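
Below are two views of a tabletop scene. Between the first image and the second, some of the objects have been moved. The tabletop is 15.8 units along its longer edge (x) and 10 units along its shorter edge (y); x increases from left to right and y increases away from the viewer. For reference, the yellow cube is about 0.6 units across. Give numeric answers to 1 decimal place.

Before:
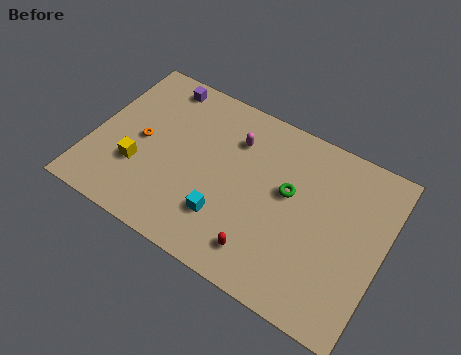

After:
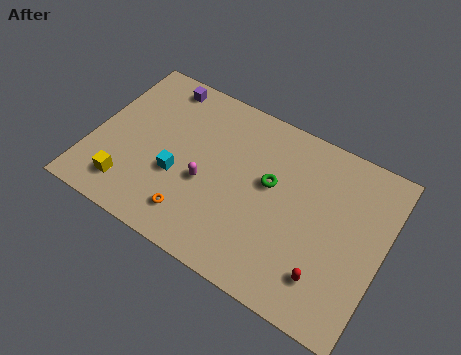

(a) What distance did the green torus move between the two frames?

1.0

The green torus moved from about (10.6, 5.8) to (9.6, 5.8), a distance of √(1.0² + 0.0²) ≈ 1.0.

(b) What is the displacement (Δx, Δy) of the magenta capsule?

(-1.1, -3.3)

The magenta capsule was at about (7.4, 7.4) and moved to about (6.3, 4.1).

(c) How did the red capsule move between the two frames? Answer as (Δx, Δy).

(3.4, 0.4)

The red capsule was at about (9.8, 1.8) and moved to about (13.2, 2.2).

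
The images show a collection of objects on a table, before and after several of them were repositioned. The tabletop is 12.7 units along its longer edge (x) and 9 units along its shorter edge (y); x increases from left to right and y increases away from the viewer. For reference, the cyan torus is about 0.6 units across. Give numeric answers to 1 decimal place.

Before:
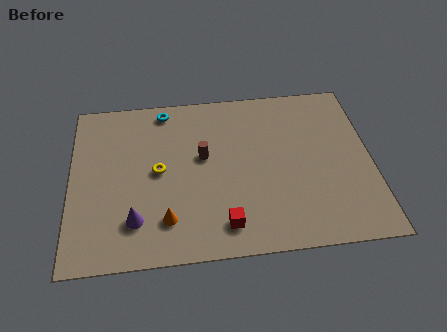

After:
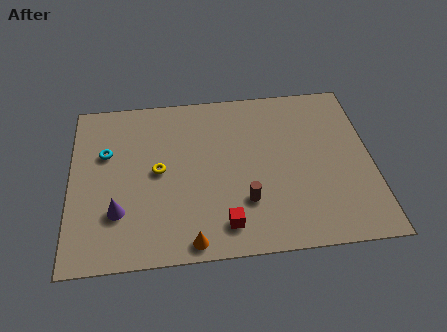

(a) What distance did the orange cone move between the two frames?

1.6

The orange cone moved from about (4.0, 2.0) to (5.0, 0.8), a distance of √(1.0² + 1.2²) ≈ 1.6.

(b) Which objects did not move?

the red cube and the yellow torus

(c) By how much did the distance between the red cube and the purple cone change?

+0.8

The distance was about 3.7 in the first image and 4.5 in the second, so they moved 0.8 units further apart.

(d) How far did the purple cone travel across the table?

0.9

The purple cone was near (2.7, 2.1) before and (2.0, 2.6) after, so it travelled √(0.7² + 0.5²) ≈ 0.9 units.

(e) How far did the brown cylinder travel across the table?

3.1

The brown cylinder moved from about (5.6, 5.2) to (7.3, 2.6), a distance of √(1.7² + 2.6²) ≈ 3.1.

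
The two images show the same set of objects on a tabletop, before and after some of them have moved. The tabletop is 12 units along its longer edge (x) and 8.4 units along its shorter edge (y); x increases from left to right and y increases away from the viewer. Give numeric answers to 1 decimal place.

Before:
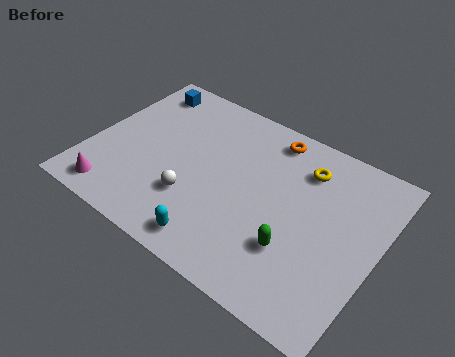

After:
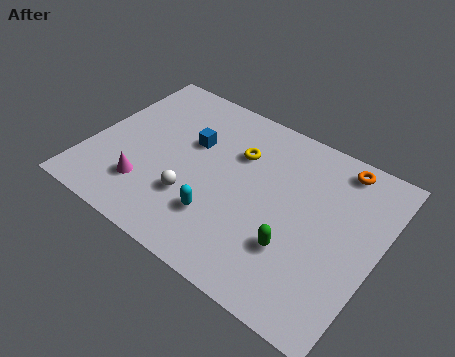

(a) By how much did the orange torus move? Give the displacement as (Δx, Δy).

(2.9, 0.1)

The orange torus was at about (7.0, 7.3) and moved to about (9.9, 7.4).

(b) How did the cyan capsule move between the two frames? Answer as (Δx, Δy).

(-0.1, 1.2)

The cyan capsule was at about (5.9, 1.1) and moved to about (5.8, 2.3).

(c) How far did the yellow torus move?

2.8

The yellow torus was near (8.6, 6.5) before and (5.9, 5.8) after, so it travelled √(2.7² + 0.7²) ≈ 2.8 units.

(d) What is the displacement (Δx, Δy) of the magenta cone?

(1.2, 1.0)

From the two frames, the magenta cone sits at roughly (1.5, 1.1) before and (2.7, 2.1) after.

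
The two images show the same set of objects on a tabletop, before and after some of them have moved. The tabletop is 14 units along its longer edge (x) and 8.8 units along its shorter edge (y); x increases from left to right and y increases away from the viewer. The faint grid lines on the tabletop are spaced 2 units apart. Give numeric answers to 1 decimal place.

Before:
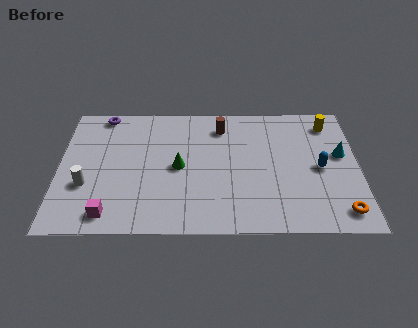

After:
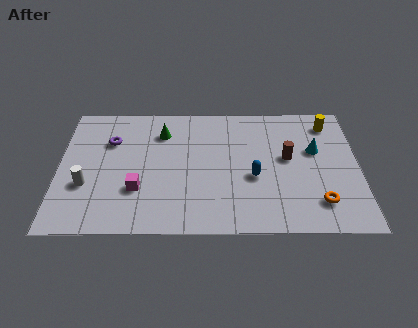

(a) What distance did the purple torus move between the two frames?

1.9

From (2.0, 8.0) to (2.4, 6.1), the purple torus covered √(0.4² + 1.9²) ≈ 1.9 units.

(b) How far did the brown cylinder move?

3.8

The brown cylinder was near (7.6, 7.1) before and (10.7, 4.9) after, so it travelled √(3.1² + 2.2²) ≈ 3.8 units.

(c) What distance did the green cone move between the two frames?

2.5

The green cone was near (5.6, 4.3) before and (4.8, 6.7) after, so it travelled √(0.8² + 2.4²) ≈ 2.5 units.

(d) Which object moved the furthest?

the brown cylinder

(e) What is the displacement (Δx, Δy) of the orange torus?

(-1.0, 0.6)

From the two frames, the orange torus sits at roughly (13.1, 1.3) before and (12.1, 1.9) after.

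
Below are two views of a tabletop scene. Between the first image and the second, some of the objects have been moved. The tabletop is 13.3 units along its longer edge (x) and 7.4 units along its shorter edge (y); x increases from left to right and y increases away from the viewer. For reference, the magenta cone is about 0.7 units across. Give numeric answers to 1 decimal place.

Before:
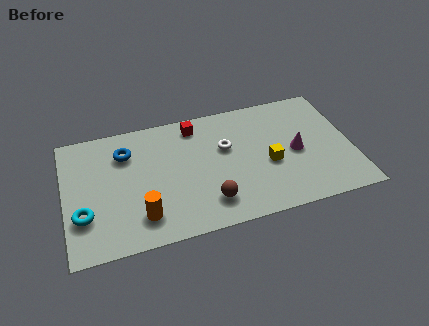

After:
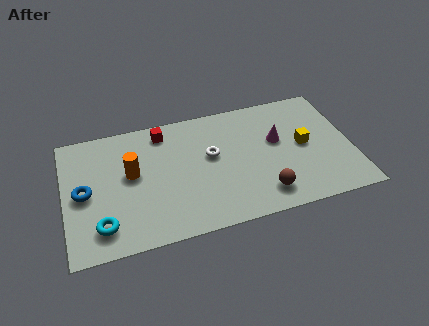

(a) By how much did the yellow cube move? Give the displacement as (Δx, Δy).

(1.7, 0.7)

The yellow cube started near (9.4, 3.1) and ended near (11.1, 3.8).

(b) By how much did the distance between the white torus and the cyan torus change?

-1.2

Before: roughly 7.1 units apart; after: 5.9. That's 1.2 units closer together.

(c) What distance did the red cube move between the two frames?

1.5

From (6.2, 6.3) to (4.7, 6.3), the red cube covered √(1.5² + 0.0²) ≈ 1.5 units.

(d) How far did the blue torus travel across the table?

2.8

The blue torus moved from about (2.9, 5.5) to (0.9, 3.6), a distance of √(2.0² + 1.9²) ≈ 2.8.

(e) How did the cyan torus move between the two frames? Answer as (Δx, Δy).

(0.8, -0.8)

The cyan torus started near (0.8, 2.3) and ended near (1.6, 1.5).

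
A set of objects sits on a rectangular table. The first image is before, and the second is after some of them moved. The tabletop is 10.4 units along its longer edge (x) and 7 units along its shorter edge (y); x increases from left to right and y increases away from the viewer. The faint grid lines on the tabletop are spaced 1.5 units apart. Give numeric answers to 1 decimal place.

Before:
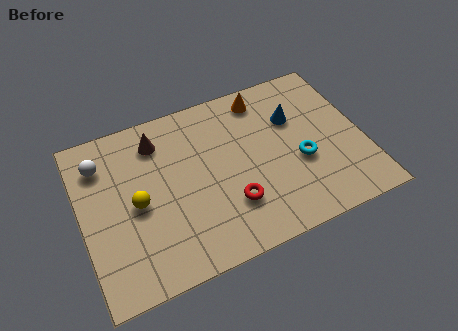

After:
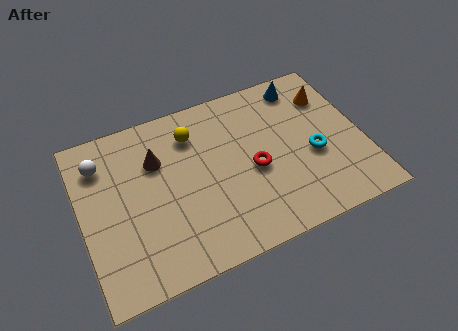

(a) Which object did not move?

the white sphere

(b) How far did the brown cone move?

0.8

The brown cone was near (3.0, 5.6) before and (2.9, 4.8) after, so it travelled √(0.1² + 0.8²) ≈ 0.8 units.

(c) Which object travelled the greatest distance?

the yellow sphere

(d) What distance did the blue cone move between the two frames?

1.4

The blue cone moved from about (8.0, 4.7) to (8.5, 6.0), a distance of √(0.5² + 1.3²) ≈ 1.4.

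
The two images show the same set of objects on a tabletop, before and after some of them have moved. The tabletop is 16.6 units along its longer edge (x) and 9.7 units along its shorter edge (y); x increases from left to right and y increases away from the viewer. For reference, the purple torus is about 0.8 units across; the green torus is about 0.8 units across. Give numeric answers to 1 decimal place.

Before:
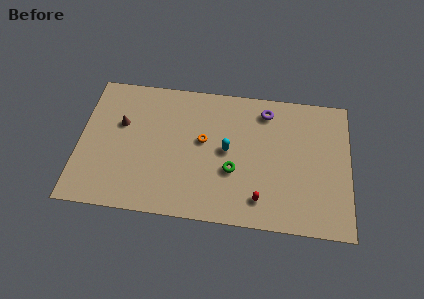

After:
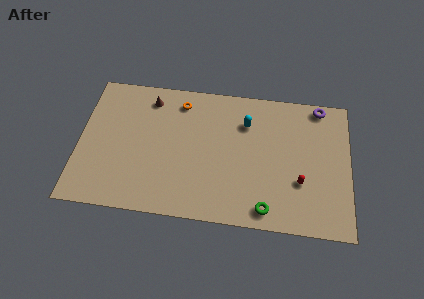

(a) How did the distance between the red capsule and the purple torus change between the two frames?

-0.7

Before: roughly 6.3 units apart; after: 5.6. That's 0.7 units closer together.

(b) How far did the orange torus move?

3.0

The orange torus was near (7.6, 5.5) before and (6.1, 8.1) after, so it travelled √(1.5² + 2.6²) ≈ 3.0 units.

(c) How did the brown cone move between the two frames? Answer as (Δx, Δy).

(1.7, 2.0)

From the two frames, the brown cone sits at roughly (2.5, 6.1) before and (4.2, 8.1) after.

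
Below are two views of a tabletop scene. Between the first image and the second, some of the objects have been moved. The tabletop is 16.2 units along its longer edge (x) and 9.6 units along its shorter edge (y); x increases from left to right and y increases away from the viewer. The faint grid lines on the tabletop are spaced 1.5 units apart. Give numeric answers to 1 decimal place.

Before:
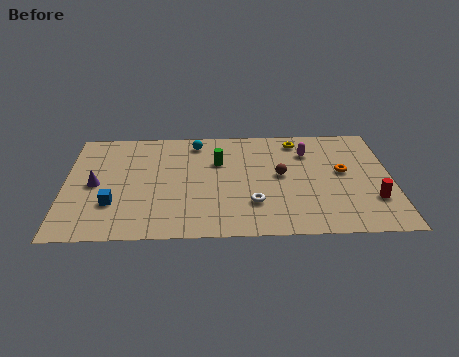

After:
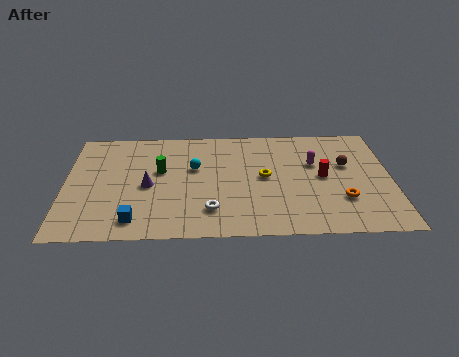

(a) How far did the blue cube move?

1.8

The blue cube was near (2.4, 2.9) before and (3.5, 1.5) after, so it travelled √(1.1² + 1.4²) ≈ 1.8 units.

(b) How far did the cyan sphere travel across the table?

2.3

The cyan sphere moved from about (6.5, 8.2) to (6.4, 5.9), a distance of √(0.1² + 2.3²) ≈ 2.3.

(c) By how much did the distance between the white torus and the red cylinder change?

+0.3

They were about 5.9 units apart before and 6.2 after — 0.3 units further apart.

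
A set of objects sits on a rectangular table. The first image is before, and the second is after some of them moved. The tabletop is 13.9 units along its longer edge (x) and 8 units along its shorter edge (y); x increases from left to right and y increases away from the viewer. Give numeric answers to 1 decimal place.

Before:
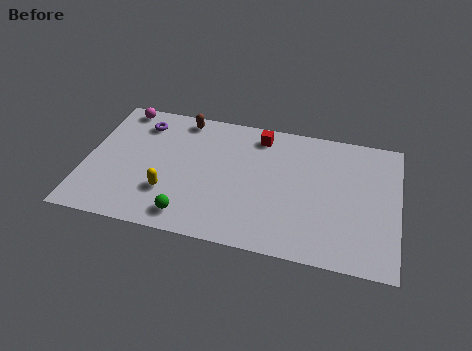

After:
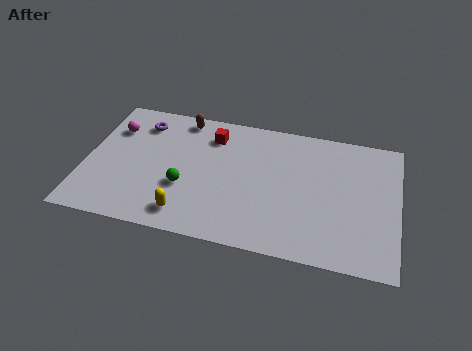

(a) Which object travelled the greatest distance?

the red cube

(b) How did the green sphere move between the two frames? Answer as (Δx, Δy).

(-0.3, 1.7)

From the two frames, the green sphere sits at roughly (4.8, 1.2) before and (4.5, 2.9) after.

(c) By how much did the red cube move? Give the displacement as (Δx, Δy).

(-2.1, -0.5)

The red cube was at about (7.6, 6.8) and moved to about (5.5, 6.3).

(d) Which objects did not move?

the purple torus and the brown capsule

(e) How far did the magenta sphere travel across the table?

1.4

From (1.3, 7.2) to (1.1, 5.8), the magenta sphere covered √(0.2² + 1.4²) ≈ 1.4 units.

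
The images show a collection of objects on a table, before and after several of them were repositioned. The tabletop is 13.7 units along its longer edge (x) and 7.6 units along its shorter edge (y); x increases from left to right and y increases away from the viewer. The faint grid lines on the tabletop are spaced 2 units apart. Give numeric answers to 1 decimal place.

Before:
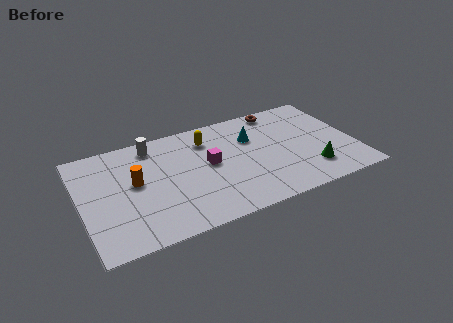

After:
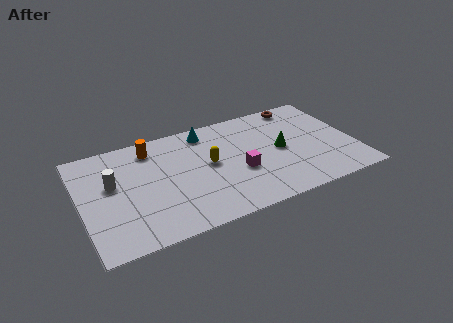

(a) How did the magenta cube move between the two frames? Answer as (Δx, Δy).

(1.4, -1.1)

The magenta cube was at about (6.4, 4.1) and moved to about (7.8, 3.0).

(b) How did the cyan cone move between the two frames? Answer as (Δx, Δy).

(-2.2, 1.3)

From the two frames, the cyan cone sits at roughly (8.7, 5.2) before and (6.5, 6.5) after.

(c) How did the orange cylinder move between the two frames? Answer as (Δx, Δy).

(1.0, 2.1)

The orange cylinder started near (2.7, 4.2) and ended near (3.7, 6.3).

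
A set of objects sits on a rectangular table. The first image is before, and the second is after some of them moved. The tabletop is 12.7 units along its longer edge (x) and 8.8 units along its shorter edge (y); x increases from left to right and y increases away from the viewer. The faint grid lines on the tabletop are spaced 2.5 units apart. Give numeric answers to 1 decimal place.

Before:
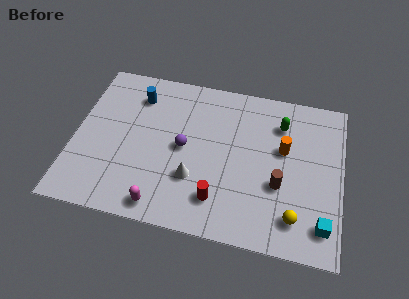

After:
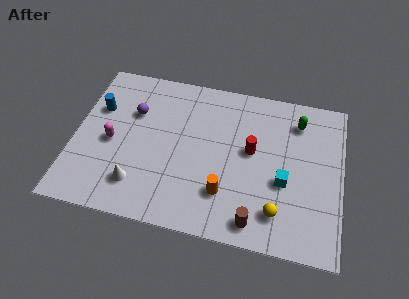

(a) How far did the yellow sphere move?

0.8

From (10.6, 1.7) to (9.8, 1.8), the yellow sphere covered √(0.8² + 0.1²) ≈ 0.8 units.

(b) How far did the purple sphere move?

2.9

The purple sphere moved from about (5.2, 4.4) to (2.7, 5.9), a distance of √(2.5² + 1.5²) ≈ 2.9.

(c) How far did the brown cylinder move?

2.4

From (9.8, 3.3) to (8.8, 1.1), the brown cylinder covered √(1.0² + 2.2²) ≈ 2.4 units.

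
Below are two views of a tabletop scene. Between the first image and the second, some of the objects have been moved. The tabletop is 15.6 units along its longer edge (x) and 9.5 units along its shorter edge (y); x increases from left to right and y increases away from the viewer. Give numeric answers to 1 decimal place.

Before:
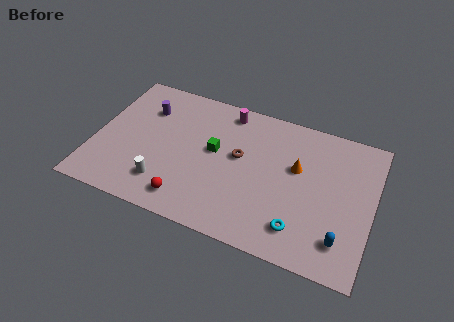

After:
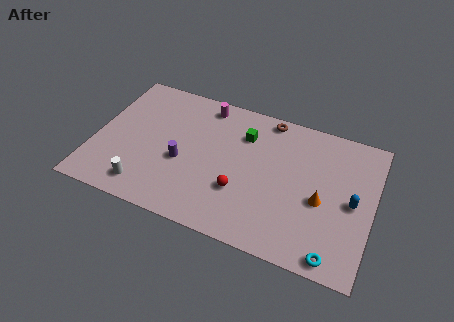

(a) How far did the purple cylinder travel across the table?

3.8

From (2.6, 6.9) to (5.0, 3.9), the purple cylinder covered √(2.4² + 3.0²) ≈ 3.8 units.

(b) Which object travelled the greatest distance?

the purple cylinder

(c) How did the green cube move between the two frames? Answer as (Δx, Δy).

(1.5, 1.7)

From the two frames, the green cube sits at roughly (6.7, 5.3) before and (8.2, 7.0) after.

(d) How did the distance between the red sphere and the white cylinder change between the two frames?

+3.9

They were about 1.5 units apart before and 5.4 after — 3.9 units further apart.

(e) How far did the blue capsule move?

2.6

The blue capsule was near (14.1, 2.0) before and (14.5, 4.6) after, so it travelled √(0.4² + 2.6²) ≈ 2.6 units.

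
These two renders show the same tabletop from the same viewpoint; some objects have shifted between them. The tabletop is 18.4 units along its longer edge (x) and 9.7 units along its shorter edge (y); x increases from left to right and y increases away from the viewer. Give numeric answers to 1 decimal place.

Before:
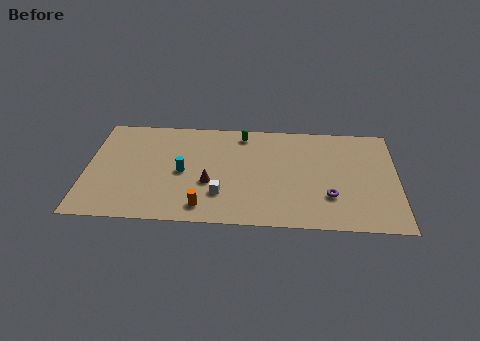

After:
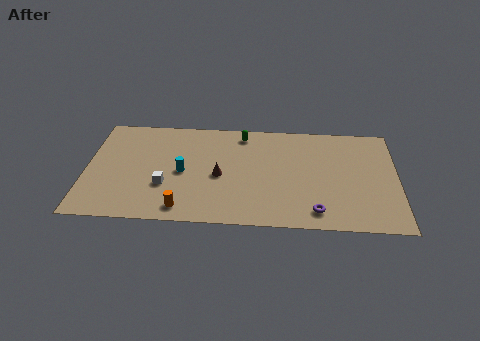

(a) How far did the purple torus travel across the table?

1.6

The purple torus was near (14.4, 2.9) before and (13.6, 1.5) after, so it travelled √(0.8² + 1.4²) ≈ 1.6 units.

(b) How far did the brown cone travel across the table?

0.9

From (7.3, 3.7) to (7.9, 4.4), the brown cone covered √(0.6² + 0.7²) ≈ 0.9 units.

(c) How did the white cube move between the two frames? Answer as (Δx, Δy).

(-3.3, 0.6)

From the two frames, the white cube sits at roughly (8.0, 2.7) before and (4.7, 3.3) after.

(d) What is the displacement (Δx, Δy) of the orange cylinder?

(-1.2, -0.2)

The orange cylinder was at about (7.0, 1.5) and moved to about (5.8, 1.3).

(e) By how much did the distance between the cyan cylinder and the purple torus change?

-0.4

The distance was about 8.9 in the first image and 8.5 in the second, so they moved 0.4 units closer together.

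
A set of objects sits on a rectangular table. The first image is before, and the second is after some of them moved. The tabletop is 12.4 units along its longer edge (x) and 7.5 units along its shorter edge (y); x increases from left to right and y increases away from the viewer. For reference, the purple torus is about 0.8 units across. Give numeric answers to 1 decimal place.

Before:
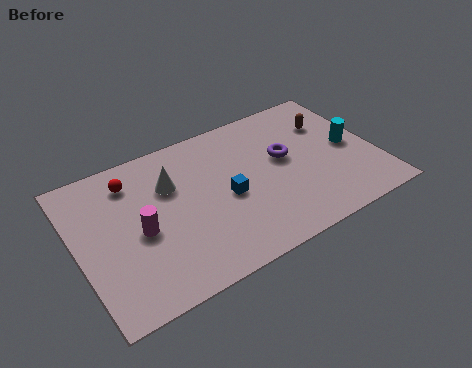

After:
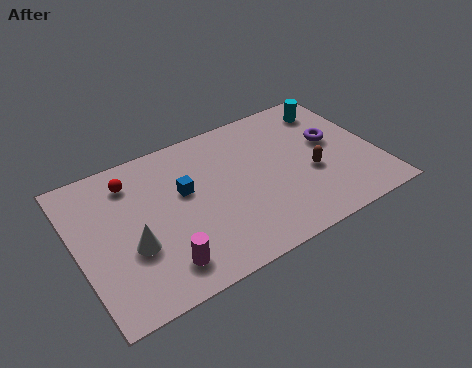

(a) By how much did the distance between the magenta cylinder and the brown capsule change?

-1.8

The distance was about 8.5 in the first image and 6.7 in the second, so they moved 1.8 units closer together.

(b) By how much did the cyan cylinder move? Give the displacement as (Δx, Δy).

(-0.4, 2.4)

The cyan cylinder started near (11.4, 3.7) and ended near (11.0, 6.1).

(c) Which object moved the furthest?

the white cone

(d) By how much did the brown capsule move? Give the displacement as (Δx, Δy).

(-1.2, -2.3)

The brown capsule started near (10.8, 5.3) and ended near (9.6, 3.0).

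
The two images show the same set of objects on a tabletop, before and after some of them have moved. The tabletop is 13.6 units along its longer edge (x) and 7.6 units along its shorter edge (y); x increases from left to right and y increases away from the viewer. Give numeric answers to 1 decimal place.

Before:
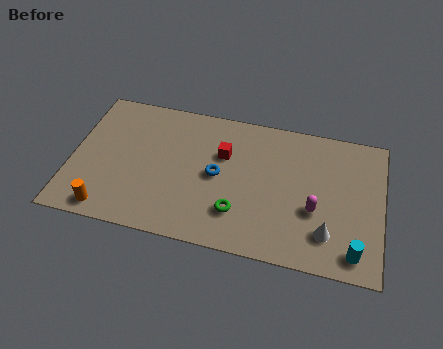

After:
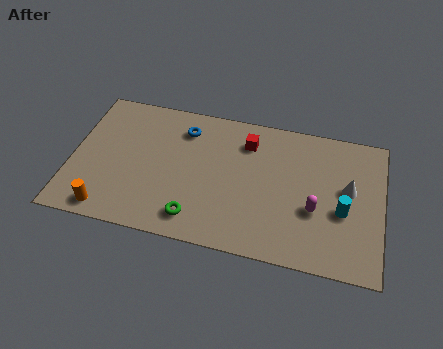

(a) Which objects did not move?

the orange cylinder and the magenta capsule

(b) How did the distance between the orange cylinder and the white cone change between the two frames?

+1.3

They were about 9.5 units apart before and 10.8 after — 1.3 units further apart.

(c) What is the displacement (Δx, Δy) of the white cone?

(0.8, 2.5)

The white cone started near (11.3, 1.8) and ended near (12.1, 4.3).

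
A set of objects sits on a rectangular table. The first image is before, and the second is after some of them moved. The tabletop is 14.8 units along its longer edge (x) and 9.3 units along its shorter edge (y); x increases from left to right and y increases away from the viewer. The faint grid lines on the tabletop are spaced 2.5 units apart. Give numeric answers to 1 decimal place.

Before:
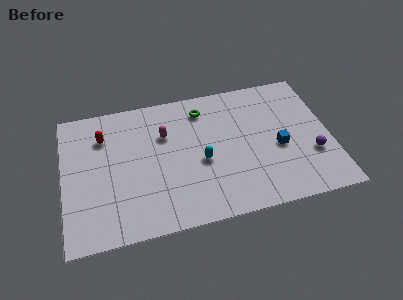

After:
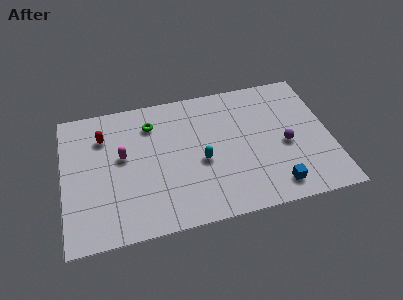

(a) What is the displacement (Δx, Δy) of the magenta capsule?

(-2.4, -1.0)

The magenta capsule was at about (5.7, 6.3) and moved to about (3.3, 5.3).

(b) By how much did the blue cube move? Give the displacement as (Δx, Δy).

(-0.4, -2.6)

The blue cube was at about (11.9, 4.0) and moved to about (11.5, 1.4).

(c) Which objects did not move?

the red capsule and the cyan capsule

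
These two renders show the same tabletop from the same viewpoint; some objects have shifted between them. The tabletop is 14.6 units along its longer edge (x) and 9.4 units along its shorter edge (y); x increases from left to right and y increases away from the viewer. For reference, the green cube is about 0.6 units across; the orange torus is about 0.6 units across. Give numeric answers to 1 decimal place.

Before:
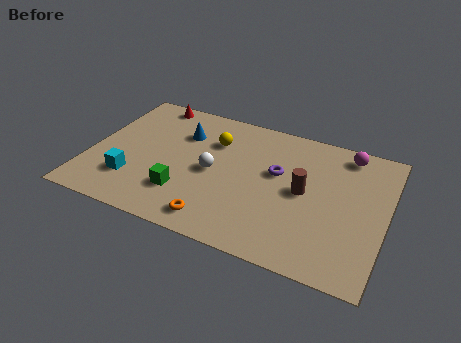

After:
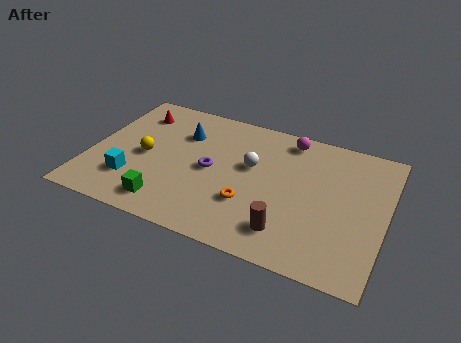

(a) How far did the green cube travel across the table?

1.2

From (4.9, 2.5) to (4.2, 1.5), the green cube covered √(0.7² + 1.0²) ≈ 1.2 units.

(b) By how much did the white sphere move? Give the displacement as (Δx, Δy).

(1.8, 1.1)

The white sphere started near (6.1, 4.5) and ended near (7.9, 5.6).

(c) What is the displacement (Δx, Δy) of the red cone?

(-0.6, -1.1)

The red cone was at about (2.4, 8.5) and moved to about (1.8, 7.4).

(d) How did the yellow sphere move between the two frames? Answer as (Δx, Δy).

(-3.2, -2.3)

The yellow sphere was at about (5.9, 6.7) and moved to about (2.7, 4.4).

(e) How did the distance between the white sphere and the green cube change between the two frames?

+3.2

Before: roughly 2.3 units apart; after: 5.5. That's 3.2 units further apart.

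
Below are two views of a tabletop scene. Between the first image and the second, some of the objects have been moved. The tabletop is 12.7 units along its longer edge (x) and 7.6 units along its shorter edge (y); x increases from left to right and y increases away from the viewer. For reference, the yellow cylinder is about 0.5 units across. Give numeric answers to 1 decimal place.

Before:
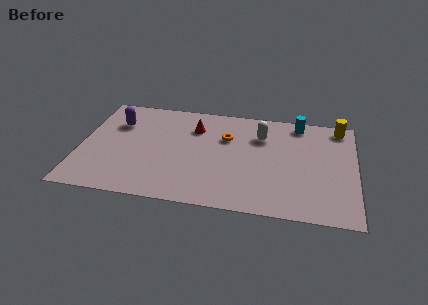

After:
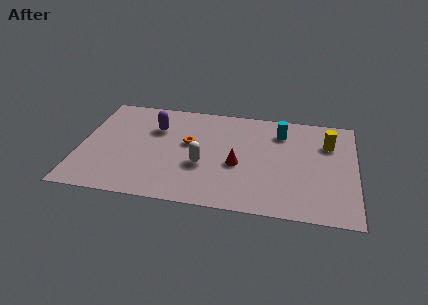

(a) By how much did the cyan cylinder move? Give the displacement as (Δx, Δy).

(-0.8, -0.8)

From the two frames, the cyan cylinder sits at roughly (10.0, 6.7) before and (9.2, 5.9) after.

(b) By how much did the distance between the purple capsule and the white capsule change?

-3.4

The distance was about 6.7 in the first image and 3.3 in the second, so they moved 3.4 units closer together.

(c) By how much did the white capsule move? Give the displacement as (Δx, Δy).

(-2.6, -2.6)

The white capsule started near (8.3, 5.5) and ended near (5.7, 2.9).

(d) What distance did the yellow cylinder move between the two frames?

1.4

The yellow cylinder was near (11.9, 6.7) before and (11.4, 5.4) after, so it travelled √(0.5² + 1.3²) ≈ 1.4 units.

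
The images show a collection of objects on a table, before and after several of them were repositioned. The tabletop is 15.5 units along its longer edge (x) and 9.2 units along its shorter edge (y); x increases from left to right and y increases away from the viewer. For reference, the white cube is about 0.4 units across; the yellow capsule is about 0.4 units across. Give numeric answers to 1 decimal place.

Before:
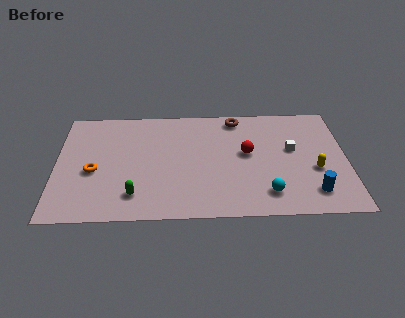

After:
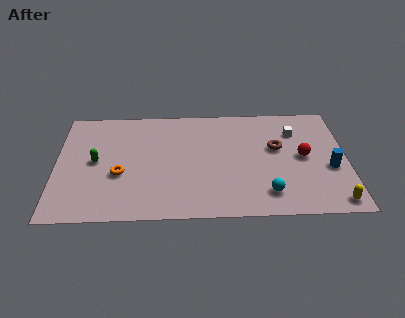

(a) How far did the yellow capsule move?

2.8

The yellow capsule was near (13.8, 3.6) before and (14.7, 1.0) after, so it travelled √(0.9² + 2.6²) ≈ 2.8 units.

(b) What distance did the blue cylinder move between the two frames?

2.1

The blue cylinder moved from about (13.6, 1.8) to (14.6, 3.7), a distance of √(1.0² + 1.9²) ≈ 2.1.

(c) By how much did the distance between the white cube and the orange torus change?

-0.8

The distance was about 10.7 in the first image and 9.9 in the second, so they moved 0.8 units closer together.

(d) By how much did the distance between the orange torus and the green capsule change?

-1.3

Before: roughly 3.0 units apart; after: 1.7. That's 1.3 units closer together.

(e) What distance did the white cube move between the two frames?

1.5

The white cube moved from about (12.6, 5.3) to (12.8, 6.8), a distance of √(0.2² + 1.5²) ≈ 1.5.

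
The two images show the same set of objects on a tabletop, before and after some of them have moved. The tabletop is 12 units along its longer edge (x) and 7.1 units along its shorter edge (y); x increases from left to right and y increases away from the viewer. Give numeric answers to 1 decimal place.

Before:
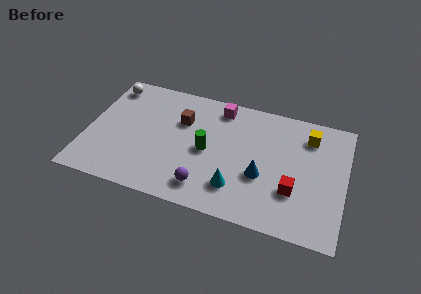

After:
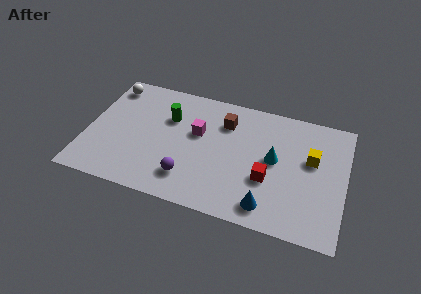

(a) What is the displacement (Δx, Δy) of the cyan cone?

(1.6, 2.1)

The cyan cone started near (7.1, 1.7) and ended near (8.7, 3.8).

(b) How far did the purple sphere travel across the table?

0.9

The purple sphere moved from about (5.7, 1.3) to (4.9, 1.6), a distance of √(0.8² + 0.3²) ≈ 0.9.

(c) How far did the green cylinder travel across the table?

2.4

From (5.6, 3.4) to (3.7, 4.8), the green cylinder covered √(1.9² + 1.4²) ≈ 2.4 units.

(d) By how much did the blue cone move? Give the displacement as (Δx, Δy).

(0.4, -1.6)

The blue cone started near (8.2, 2.7) and ended near (8.6, 1.1).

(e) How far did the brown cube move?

2.1

The brown cube moved from about (4.3, 4.8) to (6.3, 5.3), a distance of √(2.0² + 0.5²) ≈ 2.1.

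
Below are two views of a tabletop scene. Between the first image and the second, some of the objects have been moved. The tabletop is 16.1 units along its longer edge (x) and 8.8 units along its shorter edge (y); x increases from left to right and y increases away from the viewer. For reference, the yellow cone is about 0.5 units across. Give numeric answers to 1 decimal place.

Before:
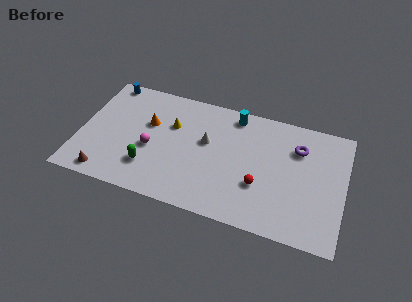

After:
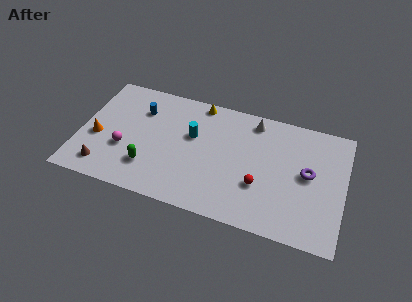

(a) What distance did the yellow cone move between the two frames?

2.7

From (5.5, 5.8) to (7.0, 8.0), the yellow cone covered √(1.5² + 2.2²) ≈ 2.7 units.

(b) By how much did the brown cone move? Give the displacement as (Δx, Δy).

(-0.2, 0.5)

The brown cone started near (1.9, 1.0) and ended near (1.7, 1.5).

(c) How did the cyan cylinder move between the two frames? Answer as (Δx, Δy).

(-2.4, -2.3)

The cyan cylinder started near (9.2, 7.7) and ended near (6.8, 5.4).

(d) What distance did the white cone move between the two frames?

3.6

The white cone moved from about (7.7, 5.2) to (10.4, 7.6), a distance of √(2.7² + 2.4²) ≈ 3.6.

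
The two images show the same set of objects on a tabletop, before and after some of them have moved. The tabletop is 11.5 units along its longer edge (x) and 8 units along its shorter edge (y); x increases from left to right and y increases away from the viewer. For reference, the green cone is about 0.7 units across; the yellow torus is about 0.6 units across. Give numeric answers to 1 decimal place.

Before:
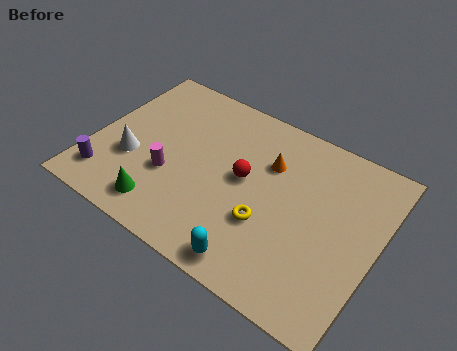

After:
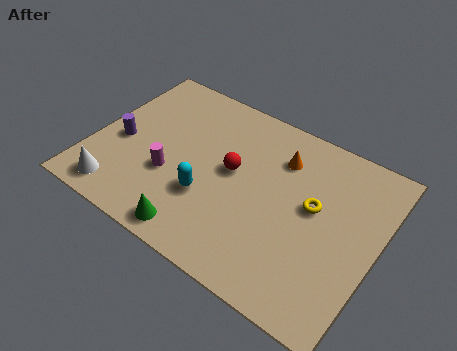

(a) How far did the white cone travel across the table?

1.8

The white cone was near (1.7, 2.9) before and (1.5, 1.1) after, so it travelled √(0.2² + 1.8²) ≈ 1.8 units.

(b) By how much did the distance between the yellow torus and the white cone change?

+2.5

The distance was about 5.6 in the first image and 8.1 in the second, so they moved 2.5 units further apart.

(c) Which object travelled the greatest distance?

the cyan capsule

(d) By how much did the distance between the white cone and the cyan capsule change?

-2.1

The distance was about 5.9 in the first image and 3.8 in the second, so they moved 2.1 units closer together.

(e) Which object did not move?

the magenta cylinder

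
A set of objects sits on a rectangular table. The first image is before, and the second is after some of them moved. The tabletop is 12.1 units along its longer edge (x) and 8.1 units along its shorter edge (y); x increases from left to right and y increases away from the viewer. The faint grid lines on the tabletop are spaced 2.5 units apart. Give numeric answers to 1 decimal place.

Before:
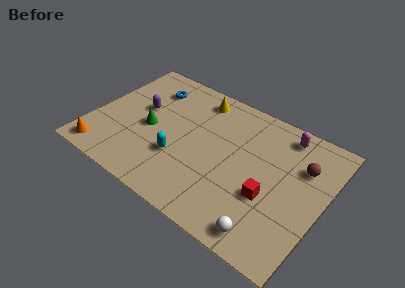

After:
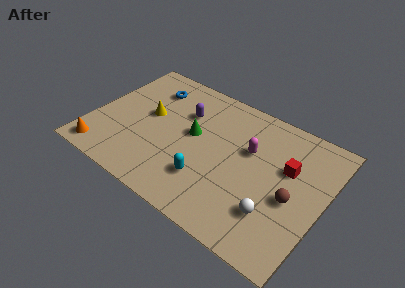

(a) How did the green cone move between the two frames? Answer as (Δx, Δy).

(2.2, 0.8)

The green cone was at about (3.0, 3.7) and moved to about (5.2, 4.5).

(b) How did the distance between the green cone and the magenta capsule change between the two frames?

-4.4

Before: roughly 7.4 units apart; after: 3.0. That's 4.4 units closer together.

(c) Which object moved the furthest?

the yellow cone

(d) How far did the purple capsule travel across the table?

2.4

The purple capsule moved from about (2.3, 4.7) to (4.5, 5.6), a distance of √(2.2² + 0.9²) ≈ 2.4.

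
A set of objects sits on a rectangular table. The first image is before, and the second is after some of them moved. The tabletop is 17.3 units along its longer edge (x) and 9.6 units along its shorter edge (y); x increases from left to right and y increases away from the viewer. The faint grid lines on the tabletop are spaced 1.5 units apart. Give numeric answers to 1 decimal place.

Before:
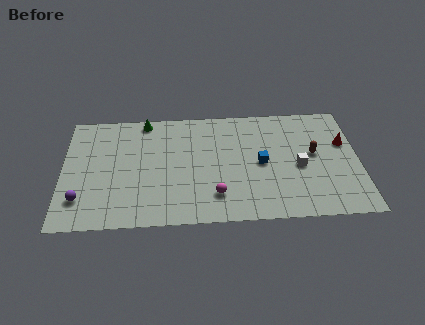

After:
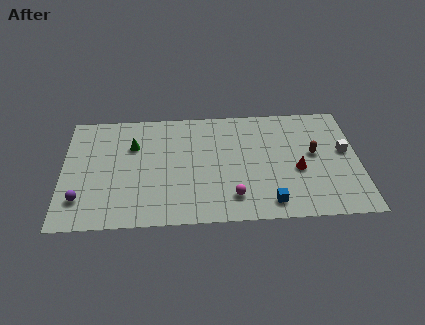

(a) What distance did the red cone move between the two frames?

3.5

The red cone moved from about (16.5, 6.1) to (13.7, 4.0), a distance of √(2.8² + 2.1²) ≈ 3.5.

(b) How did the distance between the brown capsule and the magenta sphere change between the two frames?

-0.8

They were about 6.6 units apart before and 5.8 after — 0.8 units closer together.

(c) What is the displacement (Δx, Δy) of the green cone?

(-0.7, -2.1)

From the two frames, the green cone sits at roughly (4.8, 8.7) before and (4.1, 6.6) after.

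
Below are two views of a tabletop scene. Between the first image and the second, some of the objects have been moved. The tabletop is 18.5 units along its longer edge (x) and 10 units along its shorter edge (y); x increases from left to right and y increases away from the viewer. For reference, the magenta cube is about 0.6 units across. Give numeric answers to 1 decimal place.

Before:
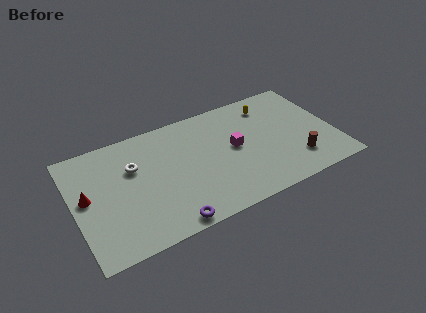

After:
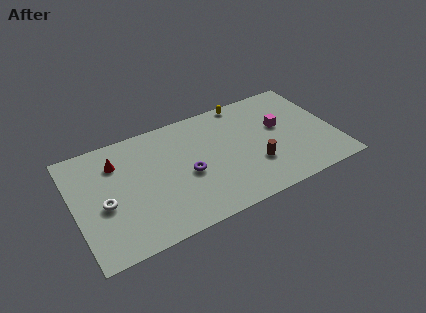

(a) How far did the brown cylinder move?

3.0

The brown cylinder was near (15.5, 2.4) before and (12.6, 3.2) after, so it travelled √(2.9² + 0.8²) ≈ 3.0 units.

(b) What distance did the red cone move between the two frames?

3.1

The red cone moved from about (0.9, 5.4) to (3.2, 7.5), a distance of √(2.3² + 2.1²) ≈ 3.1.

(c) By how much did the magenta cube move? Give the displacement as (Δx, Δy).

(3.4, 0.6)

The magenta cube was at about (11.4, 5.3) and moved to about (14.8, 5.9).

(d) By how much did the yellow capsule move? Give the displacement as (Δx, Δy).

(-1.7, 1.1)

The yellow capsule was at about (14.3, 8.1) and moved to about (12.6, 9.2).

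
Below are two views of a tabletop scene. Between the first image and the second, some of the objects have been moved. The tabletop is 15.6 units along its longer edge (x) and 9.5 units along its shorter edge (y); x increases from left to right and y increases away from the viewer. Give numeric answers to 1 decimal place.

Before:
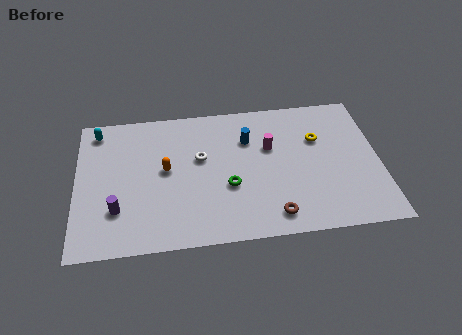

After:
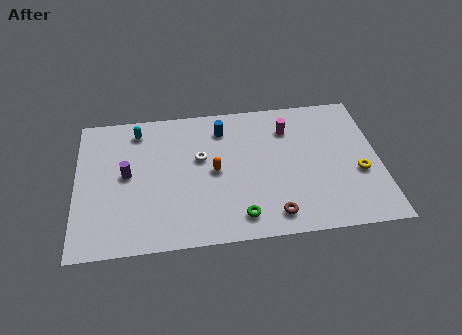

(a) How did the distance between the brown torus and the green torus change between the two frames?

-1.4

They were about 3.1 units apart before and 1.7 after — 1.4 units closer together.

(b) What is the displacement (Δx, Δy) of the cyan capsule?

(2.1, -0.2)

The cyan capsule started near (1.1, 8.2) and ended near (3.2, 8.0).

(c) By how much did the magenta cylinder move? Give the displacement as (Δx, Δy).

(1.0, 1.2)

The magenta cylinder was at about (10.0, 6.0) and moved to about (11.0, 7.2).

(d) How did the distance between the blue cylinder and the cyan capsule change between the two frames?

-3.5

They were about 7.9 units apart before and 4.4 after — 3.5 units closer together.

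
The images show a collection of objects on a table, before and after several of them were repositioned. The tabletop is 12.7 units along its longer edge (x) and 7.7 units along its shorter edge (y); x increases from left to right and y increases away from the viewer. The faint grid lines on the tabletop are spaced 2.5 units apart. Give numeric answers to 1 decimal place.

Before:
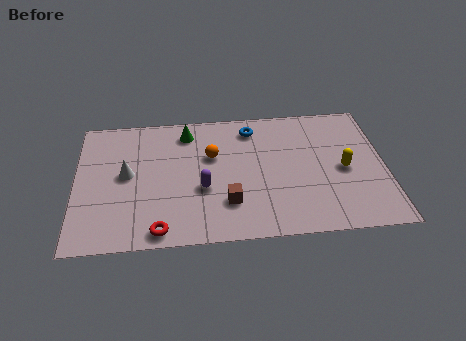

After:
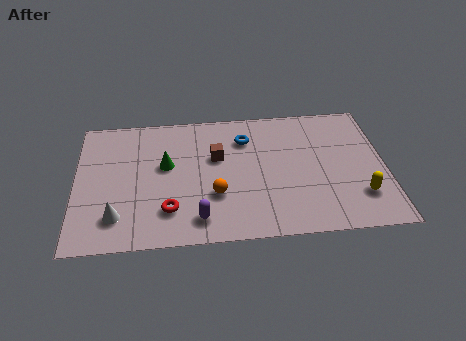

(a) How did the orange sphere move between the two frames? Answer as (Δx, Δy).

(0.1, -2.3)

The orange sphere started near (5.6, 4.9) and ended near (5.7, 2.6).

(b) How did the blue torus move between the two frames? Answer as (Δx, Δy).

(-0.3, -0.6)

The blue torus was at about (7.3, 6.4) and moved to about (7.0, 5.8).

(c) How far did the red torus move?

1.2

From (3.4, 0.8) to (3.8, 1.9), the red torus covered √(0.4² + 1.1²) ≈ 1.2 units.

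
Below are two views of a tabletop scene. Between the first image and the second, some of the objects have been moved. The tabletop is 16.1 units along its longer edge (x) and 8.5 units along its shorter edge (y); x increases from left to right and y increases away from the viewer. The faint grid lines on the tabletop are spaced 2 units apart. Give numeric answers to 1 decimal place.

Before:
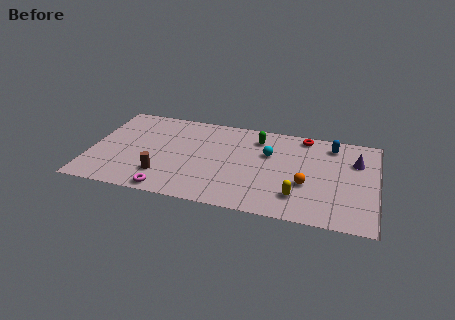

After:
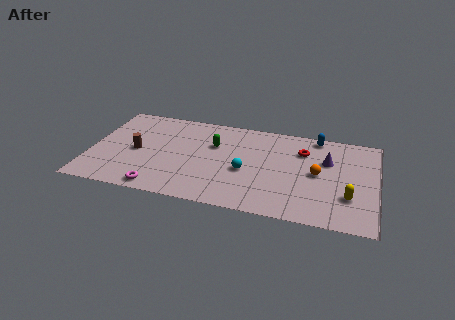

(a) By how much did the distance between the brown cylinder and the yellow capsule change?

+4.5

They were about 7.6 units apart before and 12.1 after — 4.5 units further apart.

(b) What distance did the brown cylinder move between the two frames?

2.5

The brown cylinder was near (4.2, 2.1) before and (2.6, 4.0) after, so it travelled √(1.6² + 1.9²) ≈ 2.5 units.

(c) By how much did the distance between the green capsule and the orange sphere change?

+1.4

They were about 4.6 units apart before and 6.0 after — 1.4 units further apart.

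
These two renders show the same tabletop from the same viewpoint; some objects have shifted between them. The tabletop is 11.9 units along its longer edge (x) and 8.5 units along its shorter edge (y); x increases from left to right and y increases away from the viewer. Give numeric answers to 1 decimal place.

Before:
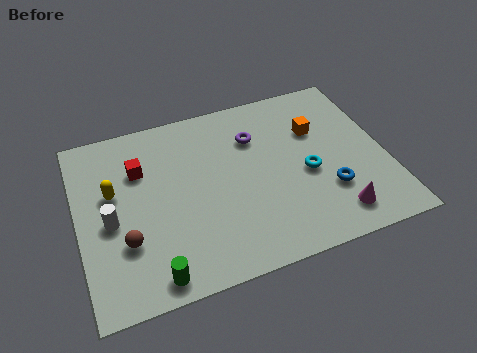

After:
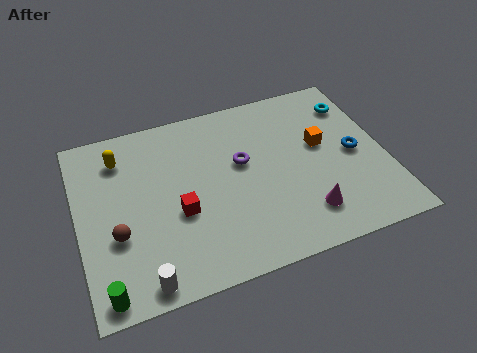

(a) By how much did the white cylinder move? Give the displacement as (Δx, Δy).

(1.0, -3.0)

From the two frames, the white cylinder sits at roughly (1.2, 3.8) before and (2.2, 0.8) after.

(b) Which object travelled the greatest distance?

the cyan torus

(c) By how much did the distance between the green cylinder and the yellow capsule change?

+1.6

The distance was about 4.4 in the first image and 6.0 in the second, so they moved 1.6 units further apart.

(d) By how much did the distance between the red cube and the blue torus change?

-0.8

They were about 7.7 units apart before and 6.9 after — 0.8 units closer together.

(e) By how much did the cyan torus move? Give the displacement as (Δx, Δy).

(2.2, 2.9)

The cyan torus was at about (8.8, 3.7) and moved to about (11.0, 6.6).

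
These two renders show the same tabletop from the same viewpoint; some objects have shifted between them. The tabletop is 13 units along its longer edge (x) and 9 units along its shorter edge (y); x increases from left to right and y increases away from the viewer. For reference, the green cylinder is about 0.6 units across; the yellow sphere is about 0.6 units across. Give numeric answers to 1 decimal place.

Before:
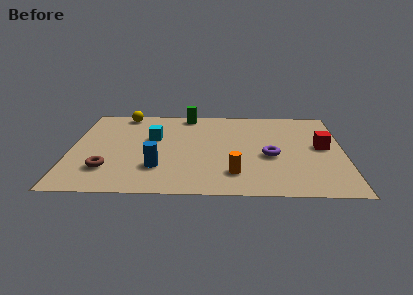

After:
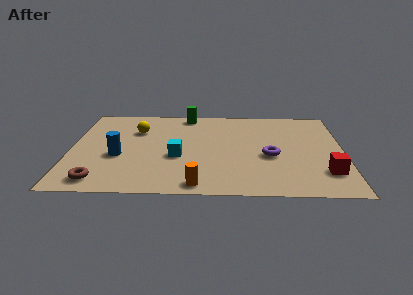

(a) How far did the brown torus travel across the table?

1.1

The brown torus was near (1.8, 2.3) before and (1.5, 1.2) after, so it travelled √(0.3² + 1.1²) ≈ 1.1 units.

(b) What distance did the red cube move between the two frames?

2.6

From (12.0, 4.8) to (12.1, 2.2), the red cube covered √(0.1² + 2.6²) ≈ 2.6 units.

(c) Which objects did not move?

the purple torus and the green cylinder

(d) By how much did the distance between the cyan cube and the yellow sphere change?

+0.4

The distance was about 3.0 in the first image and 3.4 in the second, so they moved 0.4 units further apart.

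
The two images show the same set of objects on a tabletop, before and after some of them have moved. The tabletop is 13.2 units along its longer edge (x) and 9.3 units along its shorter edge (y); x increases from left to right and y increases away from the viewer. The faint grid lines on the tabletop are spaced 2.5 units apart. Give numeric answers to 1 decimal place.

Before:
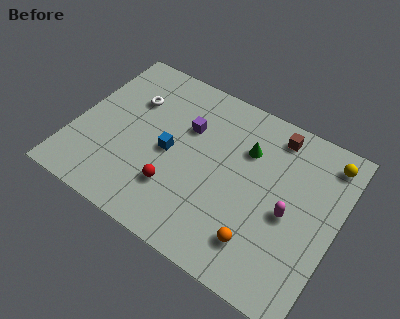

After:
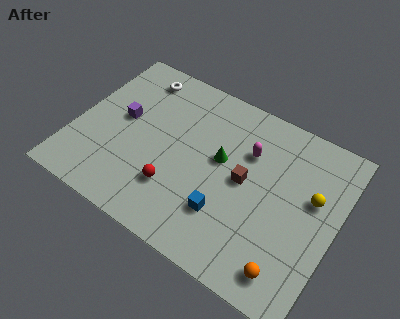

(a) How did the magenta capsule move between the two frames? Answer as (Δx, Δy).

(-2.4, 2.2)

From the two frames, the magenta capsule sits at roughly (10.9, 4.2) before and (8.5, 6.4) after.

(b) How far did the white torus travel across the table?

1.5

The white torus moved from about (2.5, 6.4) to (2.5, 7.9), a distance of √(0.0² + 1.5²) ≈ 1.5.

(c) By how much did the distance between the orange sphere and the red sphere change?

+1.7

Before: roughly 4.4 units apart; after: 6.1. That's 1.7 units further apart.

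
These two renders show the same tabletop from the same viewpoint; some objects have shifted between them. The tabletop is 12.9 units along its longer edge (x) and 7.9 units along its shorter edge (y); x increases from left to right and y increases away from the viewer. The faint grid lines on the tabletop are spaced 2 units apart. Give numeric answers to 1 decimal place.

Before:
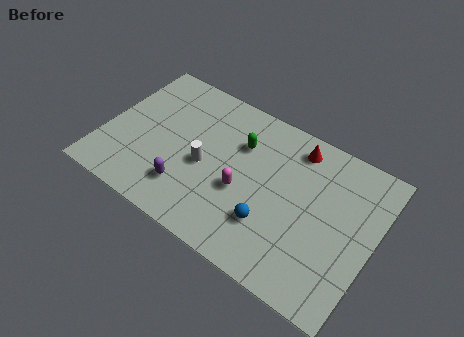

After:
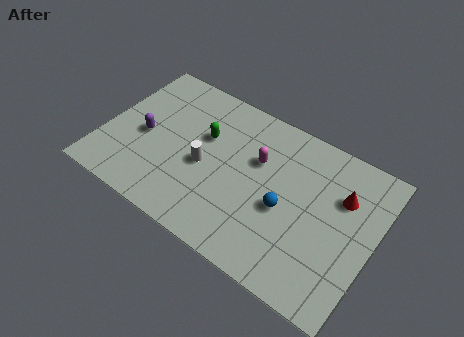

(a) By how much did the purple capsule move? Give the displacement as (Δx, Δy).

(-2.4, 1.7)

The purple capsule started near (4.3, 1.9) and ended near (1.9, 3.6).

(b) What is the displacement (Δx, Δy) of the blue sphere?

(0.5, 1.1)

From the two frames, the blue sphere sits at roughly (8.3, 2.3) before and (8.8, 3.4) after.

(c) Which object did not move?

the white cylinder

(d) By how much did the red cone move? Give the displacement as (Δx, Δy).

(2.4, -1.3)

The red cone was at about (8.8, 6.7) and moved to about (11.2, 5.4).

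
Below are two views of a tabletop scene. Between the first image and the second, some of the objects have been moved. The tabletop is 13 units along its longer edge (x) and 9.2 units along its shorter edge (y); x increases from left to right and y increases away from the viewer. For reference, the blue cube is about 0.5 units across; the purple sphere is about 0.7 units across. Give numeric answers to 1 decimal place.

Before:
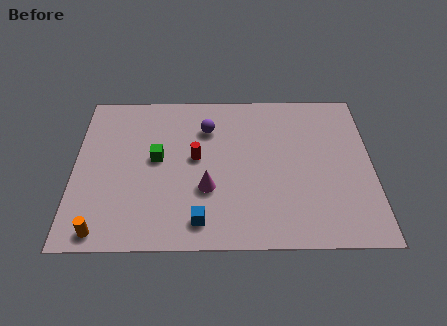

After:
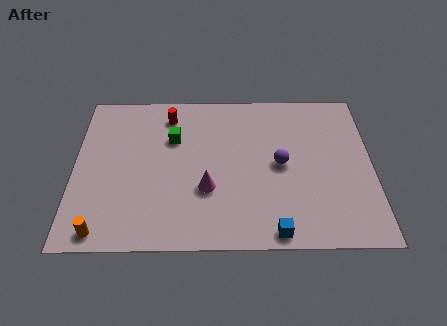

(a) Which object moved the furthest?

the purple sphere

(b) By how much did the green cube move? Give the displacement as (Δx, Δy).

(0.7, 1.2)

The green cube was at about (3.6, 5.0) and moved to about (4.3, 6.2).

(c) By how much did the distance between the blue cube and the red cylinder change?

+4.6

Before: roughly 3.6 units apart; after: 8.2. That's 4.6 units further apart.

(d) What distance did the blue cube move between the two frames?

3.3

The blue cube moved from about (5.5, 1.4) to (8.7, 0.8), a distance of √(3.2² + 0.6²) ≈ 3.3.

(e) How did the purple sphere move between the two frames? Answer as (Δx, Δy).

(3.2, -2.2)

The purple sphere started near (5.8, 6.8) and ended near (9.0, 4.6).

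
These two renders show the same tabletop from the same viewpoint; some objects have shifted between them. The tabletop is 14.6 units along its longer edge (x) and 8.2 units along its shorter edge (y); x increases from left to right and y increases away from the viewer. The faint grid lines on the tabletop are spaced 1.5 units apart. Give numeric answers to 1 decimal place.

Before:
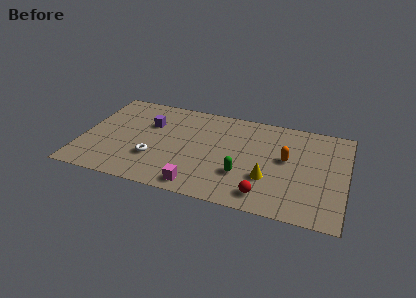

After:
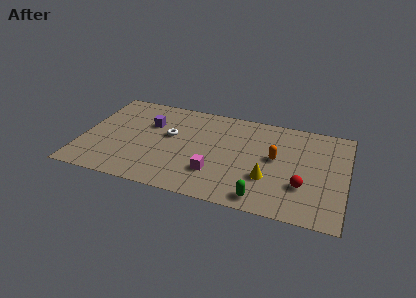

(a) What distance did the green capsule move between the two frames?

2.0

The green capsule was near (9.0, 2.6) before and (10.2, 1.0) after, so it travelled √(1.2² + 1.6²) ≈ 2.0 units.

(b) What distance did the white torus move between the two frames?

2.3

The white torus was near (4.1, 2.6) before and (4.8, 4.8) after, so it travelled √(0.7² + 2.2²) ≈ 2.3 units.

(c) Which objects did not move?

the yellow cone and the purple cube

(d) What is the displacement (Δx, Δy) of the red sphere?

(2.0, 1.3)

The red sphere was at about (10.3, 1.3) and moved to about (12.3, 2.6).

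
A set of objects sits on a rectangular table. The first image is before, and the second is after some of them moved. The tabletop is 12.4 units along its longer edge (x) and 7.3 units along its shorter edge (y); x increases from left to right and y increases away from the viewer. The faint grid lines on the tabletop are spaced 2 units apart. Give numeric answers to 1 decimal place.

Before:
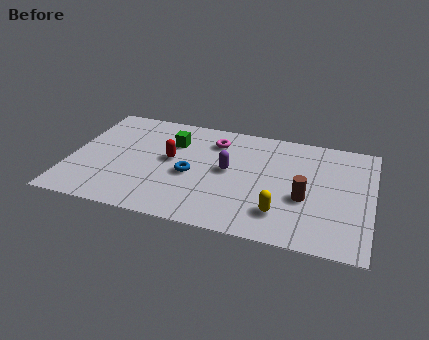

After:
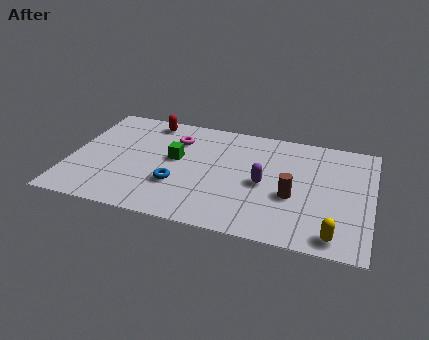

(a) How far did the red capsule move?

2.6

From (4.1, 4.0) to (3.0, 6.4), the red capsule covered √(1.1² + 2.4²) ≈ 2.6 units.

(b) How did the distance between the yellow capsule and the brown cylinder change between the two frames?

+1.2

The distance was about 1.5 in the first image and 2.7 in the second, so they moved 1.2 units further apart.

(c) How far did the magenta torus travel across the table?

1.6

The magenta torus moved from about (5.8, 5.7) to (4.2, 5.4), a distance of √(1.6² + 0.3²) ≈ 1.6.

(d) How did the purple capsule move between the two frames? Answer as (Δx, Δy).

(1.5, -0.5)

The purple capsule started near (6.5, 3.9) and ended near (8.0, 3.4).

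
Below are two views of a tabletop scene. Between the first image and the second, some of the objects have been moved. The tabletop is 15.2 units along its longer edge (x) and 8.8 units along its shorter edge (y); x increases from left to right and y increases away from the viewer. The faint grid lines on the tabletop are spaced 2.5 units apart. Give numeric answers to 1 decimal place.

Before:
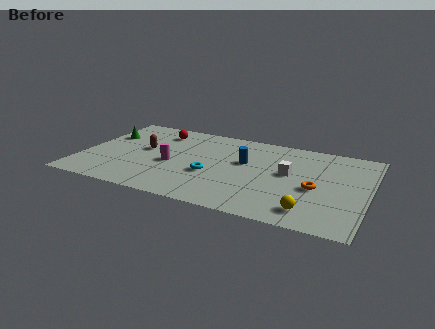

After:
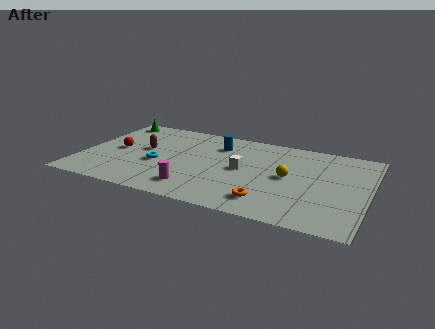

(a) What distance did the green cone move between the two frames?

1.8

The green cone was near (1.0, 5.9) before and (1.1, 7.7) after, so it travelled √(0.1² + 1.8²) ≈ 1.8 units.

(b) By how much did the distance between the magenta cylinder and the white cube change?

-2.7

They were about 6.3 units apart before and 3.6 after — 2.7 units closer together.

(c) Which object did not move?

the brown capsule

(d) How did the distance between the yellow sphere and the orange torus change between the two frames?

+0.6

The distance was about 2.3 in the first image and 2.9 in the second, so they moved 0.6 units further apart.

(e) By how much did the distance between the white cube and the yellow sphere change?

-1.3

Before: roughly 3.7 units apart; after: 2.4. That's 1.3 units closer together.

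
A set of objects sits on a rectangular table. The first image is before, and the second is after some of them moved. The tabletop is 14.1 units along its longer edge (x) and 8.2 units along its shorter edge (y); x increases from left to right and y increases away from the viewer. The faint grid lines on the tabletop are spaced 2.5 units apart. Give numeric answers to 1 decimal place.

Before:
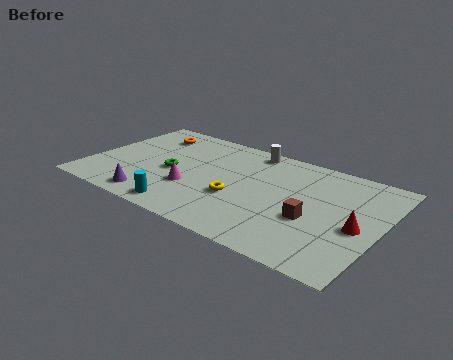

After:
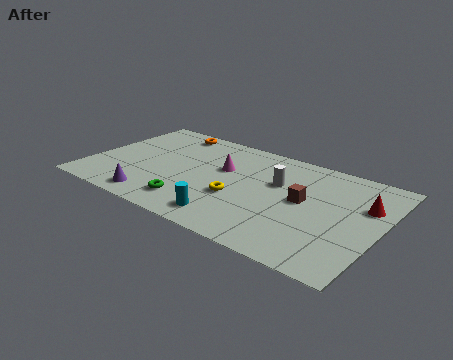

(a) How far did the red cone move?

1.8

The red cone moved from about (13.1, 3.6) to (13.2, 5.4), a distance of √(0.1² + 1.8²) ≈ 1.8.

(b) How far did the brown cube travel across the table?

1.3

From (11.0, 3.2) to (10.4, 4.4), the brown cube covered √(0.6² + 1.2²) ≈ 1.3 units.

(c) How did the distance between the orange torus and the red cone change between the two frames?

-1.0

They were about 11.2 units apart before and 10.2 after — 1.0 units closer together.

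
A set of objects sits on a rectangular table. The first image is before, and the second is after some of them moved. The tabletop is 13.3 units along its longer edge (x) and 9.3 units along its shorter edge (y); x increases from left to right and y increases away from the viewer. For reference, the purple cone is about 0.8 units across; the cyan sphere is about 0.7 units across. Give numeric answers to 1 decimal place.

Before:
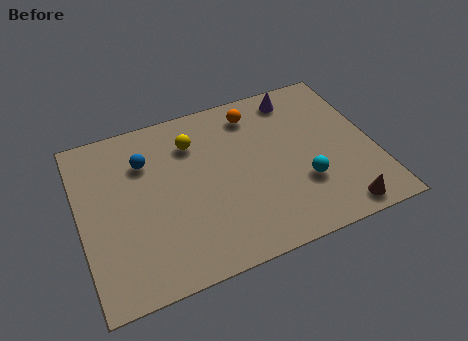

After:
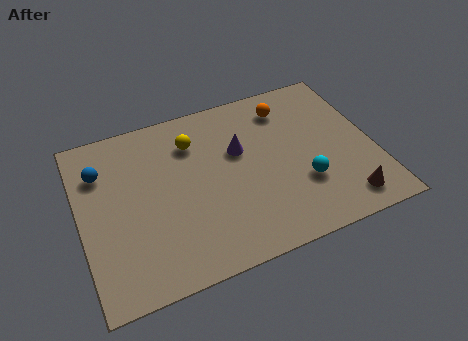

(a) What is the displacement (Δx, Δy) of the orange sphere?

(1.5, -0.2)

From the two frames, the orange sphere sits at roughly (8.2, 7.7) before and (9.7, 7.5) after.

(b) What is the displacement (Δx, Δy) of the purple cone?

(-2.9, -2.2)

The purple cone was at about (10.2, 8.0) and moved to about (7.3, 5.8).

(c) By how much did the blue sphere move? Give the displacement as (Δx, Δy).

(-2.0, 0.1)

From the two frames, the blue sphere sits at roughly (3.1, 6.7) before and (1.1, 6.8) after.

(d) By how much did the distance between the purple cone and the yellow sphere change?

-2.7

The distance was about 5.0 in the first image and 2.3 in the second, so they moved 2.7 units closer together.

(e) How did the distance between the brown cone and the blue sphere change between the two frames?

+1.8

Before: roughly 10.0 units apart; after: 11.8. That's 1.8 units further apart.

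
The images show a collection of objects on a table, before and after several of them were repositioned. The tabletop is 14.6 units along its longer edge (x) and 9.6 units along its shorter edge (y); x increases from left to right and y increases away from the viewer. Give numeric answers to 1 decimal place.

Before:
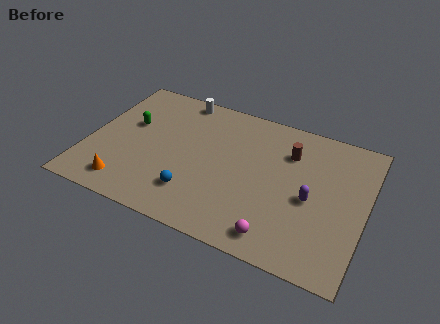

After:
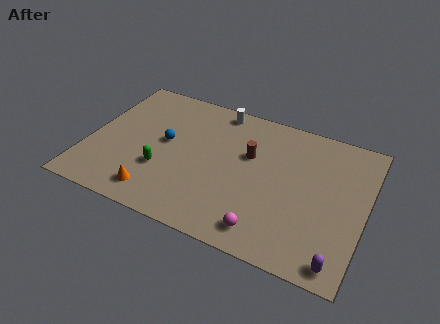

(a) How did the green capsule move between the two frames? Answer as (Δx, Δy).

(2.1, -2.6)

The green capsule started near (2.0, 5.8) and ended near (4.1, 3.2).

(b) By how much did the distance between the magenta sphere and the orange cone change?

-2.2

Before: roughly 8.0 units apart; after: 5.8. That's 2.2 units closer together.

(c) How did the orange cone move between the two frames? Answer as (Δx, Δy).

(1.6, 0.0)

The orange cone was at about (2.4, 1.5) and moved to about (4.0, 1.5).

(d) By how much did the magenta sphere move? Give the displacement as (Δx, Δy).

(-0.6, 0.1)

The magenta sphere started near (10.4, 1.3) and ended near (9.8, 1.4).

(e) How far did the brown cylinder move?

2.2

From (10.4, 7.0) to (8.4, 6.0), the brown cylinder covered √(2.0² + 1.0²) ≈ 2.2 units.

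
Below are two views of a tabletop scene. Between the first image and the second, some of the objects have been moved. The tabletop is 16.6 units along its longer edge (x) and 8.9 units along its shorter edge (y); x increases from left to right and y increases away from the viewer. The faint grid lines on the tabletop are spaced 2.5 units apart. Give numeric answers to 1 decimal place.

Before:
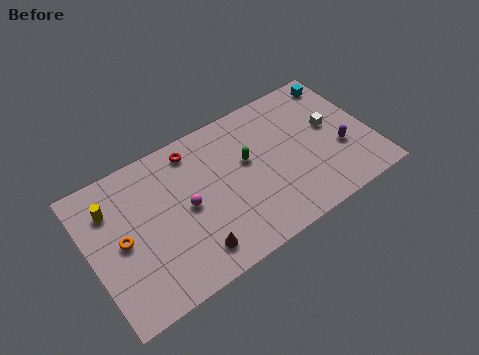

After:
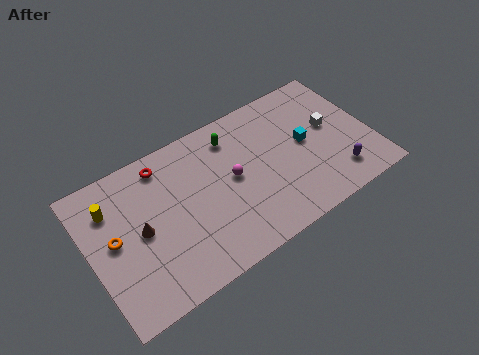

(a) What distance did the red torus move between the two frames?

1.8

The red torus moved from about (6.5, 7.6) to (4.7, 7.6), a distance of √(1.8² + 0.0²) ≈ 1.8.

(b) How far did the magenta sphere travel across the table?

2.8

The magenta sphere was near (5.6, 4.4) before and (8.4, 4.7) after, so it travelled √(2.8² + 0.3²) ≈ 2.8 units.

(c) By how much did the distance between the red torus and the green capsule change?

+0.4

They were about 3.7 units apart before and 4.1 after — 0.4 units further apart.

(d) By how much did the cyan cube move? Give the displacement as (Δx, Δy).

(-2.7, -3.0)

From the two frames, the cyan cube sits at roughly (15.5, 7.7) before and (12.8, 4.7) after.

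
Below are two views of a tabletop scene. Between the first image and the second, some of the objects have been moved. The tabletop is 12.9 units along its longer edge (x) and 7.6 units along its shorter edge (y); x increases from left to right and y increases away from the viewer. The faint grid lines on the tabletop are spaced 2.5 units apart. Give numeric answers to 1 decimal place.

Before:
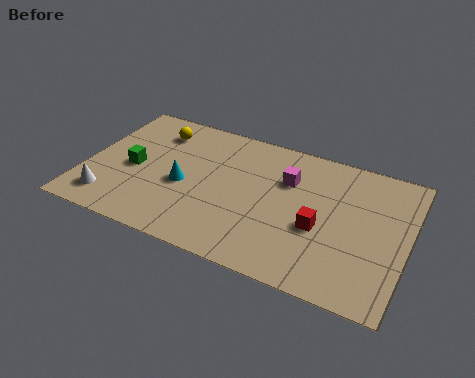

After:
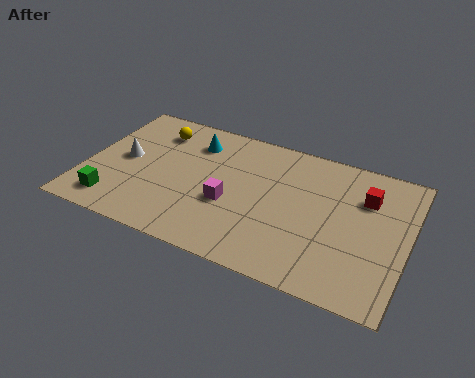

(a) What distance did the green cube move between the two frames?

2.3

The green cube was near (1.9, 3.5) before and (1.4, 1.3) after, so it travelled √(0.5² + 2.2²) ≈ 2.3 units.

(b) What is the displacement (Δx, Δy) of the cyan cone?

(0.1, 2.6)

The cyan cone was at about (4.0, 3.3) and moved to about (4.1, 5.9).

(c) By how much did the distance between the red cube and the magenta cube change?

+3.1

Before: roughly 2.6 units apart; after: 5.7. That's 3.1 units further apart.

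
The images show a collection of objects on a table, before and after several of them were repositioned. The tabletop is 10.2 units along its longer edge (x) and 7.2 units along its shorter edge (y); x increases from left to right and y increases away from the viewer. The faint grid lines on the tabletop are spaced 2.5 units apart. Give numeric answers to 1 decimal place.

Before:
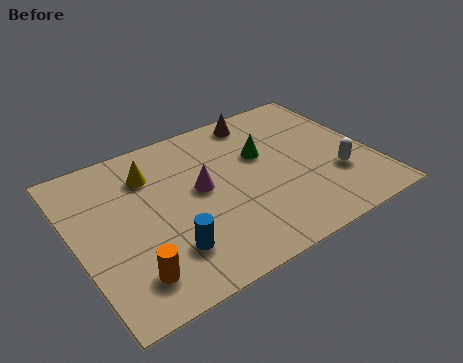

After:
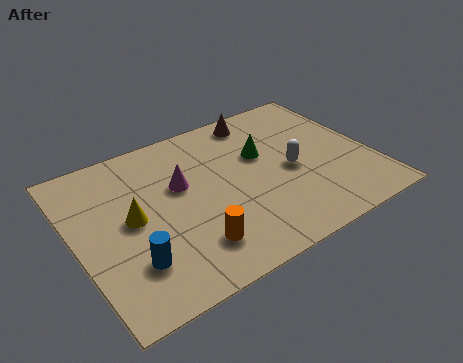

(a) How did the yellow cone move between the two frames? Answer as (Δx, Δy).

(-0.9, -1.7)

The yellow cone started near (2.8, 5.4) and ended near (1.9, 3.7).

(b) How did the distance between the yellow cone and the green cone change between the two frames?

+0.9

They were about 3.9 units apart before and 4.8 after — 0.9 units further apart.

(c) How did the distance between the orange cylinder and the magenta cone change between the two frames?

-1.0

The distance was about 3.8 in the first image and 2.8 in the second, so they moved 1.0 units closer together.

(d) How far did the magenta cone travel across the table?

0.8

The magenta cone moved from about (4.3, 3.9) to (3.7, 4.4), a distance of √(0.6² + 0.5²) ≈ 0.8.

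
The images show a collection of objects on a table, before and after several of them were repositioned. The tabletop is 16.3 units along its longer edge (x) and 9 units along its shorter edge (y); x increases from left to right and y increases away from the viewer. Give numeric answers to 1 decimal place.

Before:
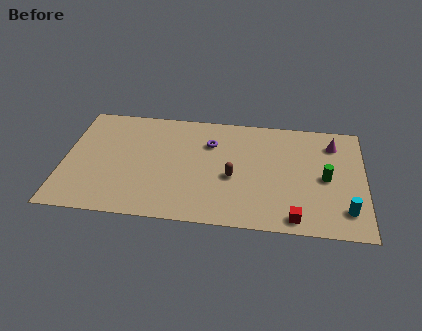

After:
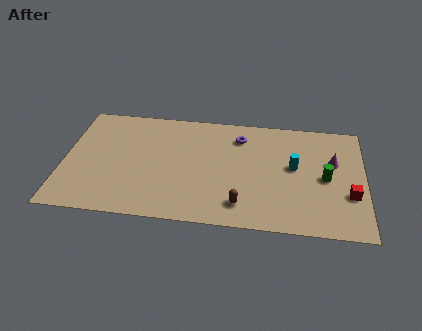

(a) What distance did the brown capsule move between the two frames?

2.2

From (9.2, 3.8) to (9.7, 1.7), the brown capsule covered √(0.5² + 2.1²) ≈ 2.2 units.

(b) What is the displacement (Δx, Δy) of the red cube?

(2.9, 2.1)

The red cube was at about (12.6, 1.0) and moved to about (15.5, 3.1).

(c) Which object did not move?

the green cylinder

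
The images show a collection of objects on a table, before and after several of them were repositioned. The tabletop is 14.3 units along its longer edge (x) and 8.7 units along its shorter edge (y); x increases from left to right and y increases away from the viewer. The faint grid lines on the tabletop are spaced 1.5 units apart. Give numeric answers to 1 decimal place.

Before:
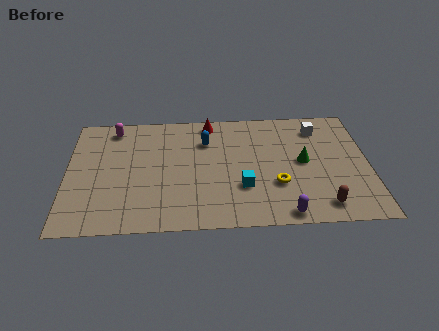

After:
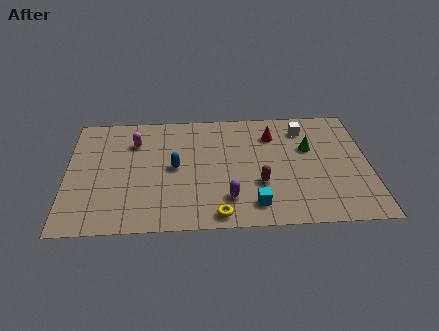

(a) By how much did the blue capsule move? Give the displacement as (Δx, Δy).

(-1.5, -1.9)

The blue capsule started near (6.6, 6.3) and ended near (5.1, 4.4).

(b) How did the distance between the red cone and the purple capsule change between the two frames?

-2.6

They were about 7.7 units apart before and 5.1 after — 2.6 units closer together.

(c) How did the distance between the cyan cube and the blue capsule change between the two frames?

+0.8

Before: roughly 3.9 units apart; after: 4.7. That's 0.8 units further apart.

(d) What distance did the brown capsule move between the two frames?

3.4

The brown capsule was near (12.0, 1.3) before and (9.1, 3.0) after, so it travelled √(2.9² + 1.7²) ≈ 3.4 units.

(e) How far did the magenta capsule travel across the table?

1.5

The magenta capsule was near (2.2, 7.5) before and (3.2, 6.4) after, so it travelled √(1.0² + 1.1²) ≈ 1.5 units.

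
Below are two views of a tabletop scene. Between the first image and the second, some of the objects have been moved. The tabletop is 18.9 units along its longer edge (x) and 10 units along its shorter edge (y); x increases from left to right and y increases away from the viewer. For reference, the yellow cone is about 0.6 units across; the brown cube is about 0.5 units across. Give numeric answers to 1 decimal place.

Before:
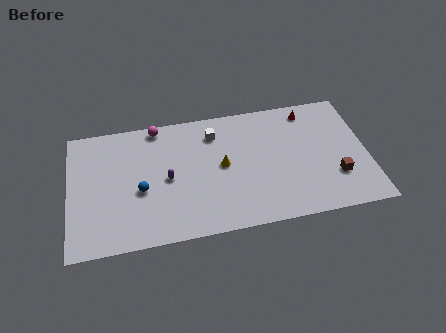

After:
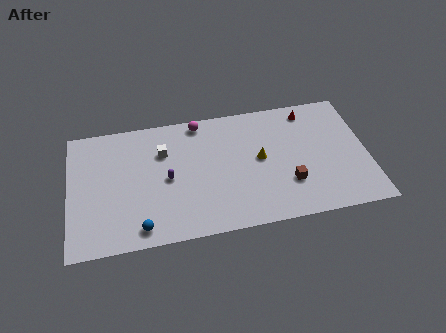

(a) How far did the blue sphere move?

2.9

The blue sphere moved from about (4.5, 4.2) to (4.4, 1.3), a distance of √(0.1² + 2.9²) ≈ 2.9.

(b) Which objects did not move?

the red cone and the purple capsule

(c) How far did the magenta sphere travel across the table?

2.7

The magenta sphere moved from about (5.7, 9.1) to (8.4, 9.0), a distance of √(2.7² + 0.1²) ≈ 2.7.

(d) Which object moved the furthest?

the white cube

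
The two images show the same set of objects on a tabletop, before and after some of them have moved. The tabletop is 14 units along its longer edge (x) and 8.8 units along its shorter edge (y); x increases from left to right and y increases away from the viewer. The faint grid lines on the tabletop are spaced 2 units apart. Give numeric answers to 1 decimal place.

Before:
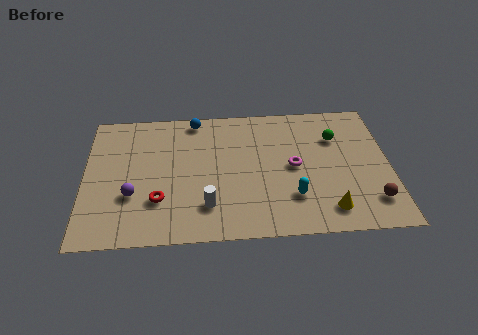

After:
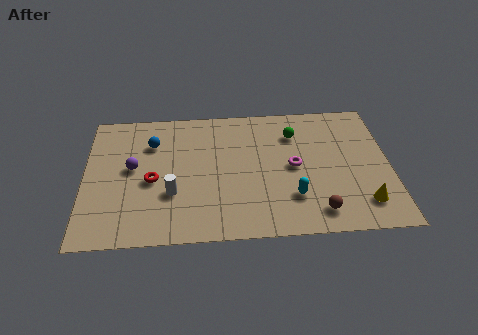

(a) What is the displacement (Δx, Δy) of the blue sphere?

(-2.0, -1.5)

The blue sphere started near (5.1, 7.9) and ended near (3.1, 6.4).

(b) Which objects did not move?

the cyan capsule and the magenta torus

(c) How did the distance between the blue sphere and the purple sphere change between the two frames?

-3.9

The distance was about 5.7 in the first image and 1.8 in the second, so they moved 3.9 units closer together.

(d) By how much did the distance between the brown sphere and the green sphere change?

+0.7

Before: roughly 4.6 units apart; after: 5.3. That's 0.7 units further apart.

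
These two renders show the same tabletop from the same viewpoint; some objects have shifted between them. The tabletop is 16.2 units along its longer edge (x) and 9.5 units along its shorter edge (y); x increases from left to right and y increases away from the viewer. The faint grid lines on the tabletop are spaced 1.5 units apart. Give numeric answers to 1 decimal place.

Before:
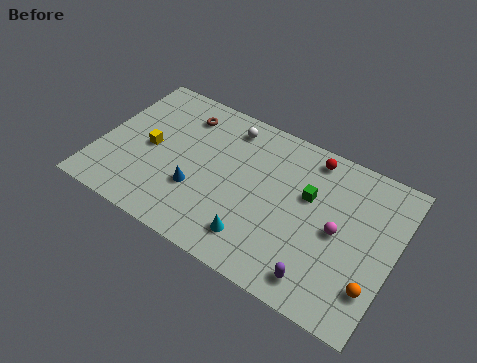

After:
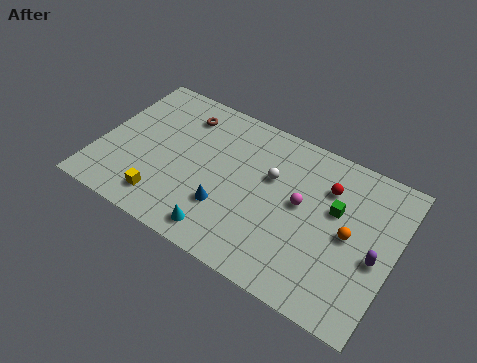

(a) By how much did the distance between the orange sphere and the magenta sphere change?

-0.4

The distance was about 3.1 in the first image and 2.7 in the second, so they moved 0.4 units closer together.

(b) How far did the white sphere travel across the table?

3.4

From (6.6, 8.0) to (9.3, 6.0), the white sphere covered √(2.7² + 2.0²) ≈ 3.4 units.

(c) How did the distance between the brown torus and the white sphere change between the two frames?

+2.9

They were about 2.5 units apart before and 5.4 after — 2.9 units further apart.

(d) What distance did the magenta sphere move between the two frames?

2.2

From (13.2, 4.6) to (11.1, 5.2), the magenta sphere covered √(2.1² + 0.6²) ≈ 2.2 units.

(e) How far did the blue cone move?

1.7

The blue cone moved from about (5.6, 3.2) to (7.3, 2.9), a distance of √(1.7² + 0.3²) ≈ 1.7.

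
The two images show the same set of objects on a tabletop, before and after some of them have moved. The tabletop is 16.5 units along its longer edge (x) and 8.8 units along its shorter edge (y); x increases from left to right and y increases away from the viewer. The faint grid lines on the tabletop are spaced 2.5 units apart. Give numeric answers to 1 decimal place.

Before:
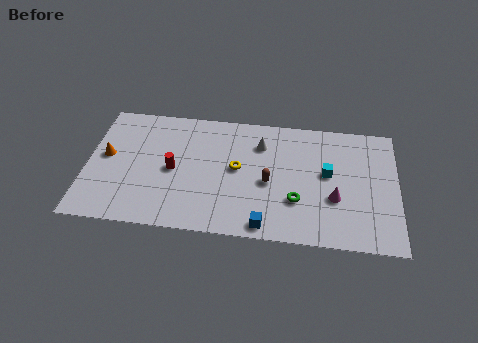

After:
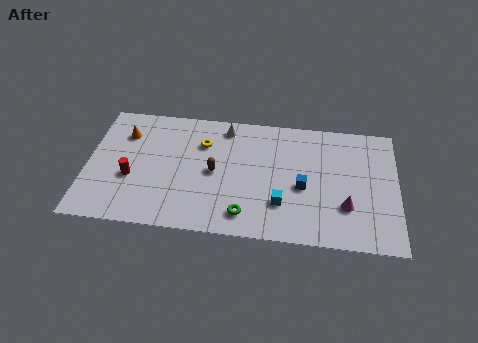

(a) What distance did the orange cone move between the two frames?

1.9

The orange cone was near (1.0, 4.8) before and (1.9, 6.5) after, so it travelled √(0.9² + 1.7²) ≈ 1.9 units.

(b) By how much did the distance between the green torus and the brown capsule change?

+1.4

They were about 1.9 units apart before and 3.3 after — 1.4 units further apart.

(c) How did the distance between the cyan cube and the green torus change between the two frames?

-0.5

Before: roughly 2.6 units apart; after: 2.1. That's 0.5 units closer together.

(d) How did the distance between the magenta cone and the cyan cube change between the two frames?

+1.7

Before: roughly 1.7 units apart; after: 3.4. That's 1.7 units further apart.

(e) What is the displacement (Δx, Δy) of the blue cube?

(1.9, 2.9)

The blue cube started near (9.6, 0.9) and ended near (11.5, 3.8).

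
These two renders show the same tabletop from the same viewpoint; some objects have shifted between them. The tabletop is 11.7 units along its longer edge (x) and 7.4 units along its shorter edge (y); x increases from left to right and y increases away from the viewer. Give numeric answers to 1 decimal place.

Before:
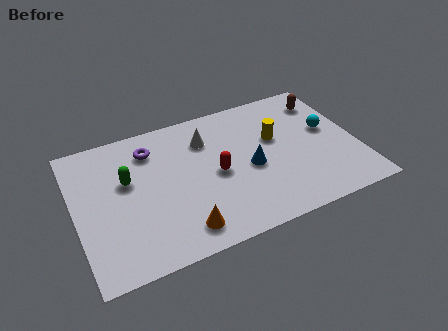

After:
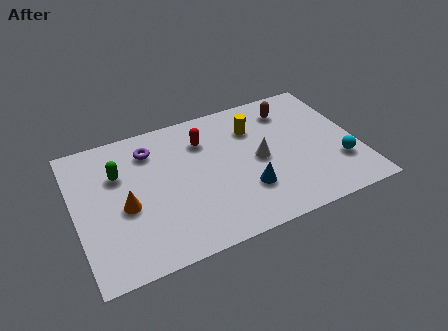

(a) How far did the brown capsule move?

1.5

From (10.7, 5.9) to (9.2, 5.9), the brown capsule covered √(1.5² + 0.0²) ≈ 1.5 units.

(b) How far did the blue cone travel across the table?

1.1

From (7.2, 3.3) to (6.9, 2.2), the blue cone covered √(0.3² + 1.1²) ≈ 1.1 units.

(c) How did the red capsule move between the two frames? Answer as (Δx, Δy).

(-0.3, 2.0)

The red capsule started near (5.8, 3.5) and ended near (5.5, 5.5).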